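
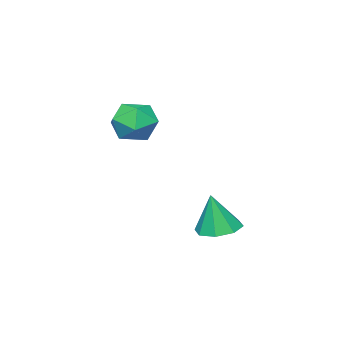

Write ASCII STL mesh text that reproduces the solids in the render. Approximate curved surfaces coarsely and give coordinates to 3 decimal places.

solid 
facet normal -0.170 0.095 -0.981
outer loop
vertex 2.259 1.443 -1.256
vertex 1.565 1.585 -1.122
vertex 2.163 1.982 -1.187
endloop
endfacet
facet normal 0.945 0.130 0.300
outer loop
vertex 2.259 1.443 -1.256
vertex 2.163 1.982 -1.187
vertex 1.795 1.455 0.202
endloop
endfacet
facet normal -0.170 0.095 -0.981
outer loop
vertex 2.163 1.982 -1.187
vertex 1.565 1.585 -1.122
vertex 1.717 2.287 -1.08
endloop
endfacet
facet normal 0.579 0.700 0.419
outer loop
vertex 2.163 1.982 -1.187
vertex 1.717 2.287 -1.08
vertex 1.795 1.455 0.202
endloop
endfacet
facet normal -0.171 0.096 -0.981
outer loop
vertex 1.717 2.287 -1.08
vertex 1.565 1.585 -1.122
vertex 1.182 2.181 -0.997
endloop
endfacet
facet normal -0.080 0.834 0.546
outer loop
vertex 1.717 2.287 -1.08
vertex 1.182 2.181 -0.997
vertex 1.795 1.455 0.202
endloop
endfacet
facet normal -0.170 0.096 -0.981
outer loop
vertex 1.182 2.181 -0.997
vertex 1.565 1.585 -1.122
vertex 0.872 1.726 -0.988
endloop
endfacet
facet normal -0.650 0.455 0.608
outer loop
vertex 1.182 2.181 -0.997
vertex 0.872 1.726 -0.988
vertex 1.795 1.455 0.202
endloop
endfacet
facet normal -0.170 0.095 -0.981
outer loop
vertex 0.872 1.726 -0.988
vertex 1.565 1.585 -1.122
vertex 0.968 1.188 -1.057
endloop
endfacet
facet normal -0.795 -0.215 0.568
outer loop
vertex 0.872 1.726 -0.988
vertex 0.968 1.188 -1.057
vertex 1.795 1.455 0.202
endloop
endfacet
facet normal -0.170 0.095 -0.981
outer loop
vertex 0.968 1.188 -1.057
vertex 1.565 1.585 -1.122
vertex 1.414 0.882 -1.164
endloop
endfacet
facet normal -0.430 -0.784 0.449
outer loop
vertex 0.968 1.188 -1.057
vertex 1.414 0.882 -1.164
vertex 1.795 1.455 0.202
endloop
endfacet
facet normal -0.171 0.095 -0.981
outer loop
vertex 1.414 0.882 -1.164
vertex 1.565 1.585 -1.122
vertex 1.948 0.988 -1.247
endloop
endfacet
facet normal 0.232 -0.918 0.320
outer loop
vertex 1.414 0.882 -1.164
vertex 1.948 0.988 -1.247
vertex 1.795 1.455 0.202
endloop
endfacet
facet normal -0.170 0.097 -0.981
outer loop
vertex 1.948 0.988 -1.247
vertex 1.565 1.585 -1.122
vertex 2.259 1.443 -1.256
endloop
endfacet
facet normal 0.800 -0.542 0.259
outer loop
vertex 1.948 0.988 -1.247
vertex 2.259 1.443 -1.256
vertex 1.795 1.455 0.202
endloop
endfacet
facet normal -0.967 -0.148 0.206
outer loop
vertex 0.752 -1.666 2.022
vertex 0.936 -2.423 2.341
vertex 0.938 -1.744 2.839
endloop
endfacet
facet normal -0.805 0.545 0.235
outer loop
vertex 0.752 -1.666 2.022
vertex 0.938 -1.744 2.839
vertex 1.246 -1.099 2.397
endloop
endfacet
facet normal -0.542 0.738 -0.401
outer loop
vertex 0.752 -1.666 2.022
vertex 1.246 -1.099 2.397
vertex 1.436 -1.378 1.627
endloop
endfacet
facet normal -0.544 0.163 -0.823
outer loop
vertex 0.752 -1.666 2.022
vertex 1.436 -1.378 1.627
vertex 1.244 -2.196 1.592
endloop
endfacet
facet normal -0.807 -0.385 -0.448
outer loop
vertex 0.752 -1.666 2.022
vertex 1.244 -2.196 1.592
vertex 0.936 -2.423 2.341
endloop
endfacet
facet normal -0.288 0.631 0.720
outer loop
vertex 1.246 -1.099 2.397
vertex 0.938 -1.744 2.839
vertex 1.736 -1.504 2.948
endloop
endfacet
facet normal -0.552 -0.492 0.673
outer loop
vertex 0.938 -1.744 2.839
vertex 0.936 -2.423 2.341
vertex 1.544 -2.322 2.913
endloop
endfacet
facet normal -0.291 -0.876 -0.385
outer loop
vertex 0.936 -2.423 2.341
vertex 1.244 -2.196 1.592
vertex 1.734 -2.601 2.143
endloop
endfacet
facet normal 0.132 0.011 -0.991
outer loop
vertex 1.244 -2.196 1.592
vertex 1.436 -1.378 1.627
vertex 2.042 -1.956 1.701
endloop
endfacet
facet normal 0.134 0.942 -0.308
outer loop
vertex 1.436 -1.378 1.627
vertex 1.246 -1.099 2.397
vertex 2.044 -1.277 2.199
endloop
endfacet
facet normal 0.544 -0.163 0.823
outer loop
vertex 2.228 -2.034 2.518
vertex 1.736 -1.504 2.948
vertex 1.544 -2.322 2.913
endloop
endfacet
facet normal 0.542 -0.738 0.401
outer loop
vertex 2.228 -2.034 2.518
vertex 1.544 -2.322 2.913
vertex 1.734 -2.601 2.143
endloop
endfacet
facet normal 0.805 -0.545 -0.235
outer loop
vertex 2.228 -2.034 2.518
vertex 1.734 -2.601 2.143
vertex 2.042 -1.956 1.701
endloop
endfacet
facet normal 0.967 0.148 -0.206
outer loop
vertex 2.228 -2.034 2.518
vertex 2.042 -1.956 1.701
vertex 2.044 -1.277 2.199
endloop
endfacet
facet normal 0.807 0.385 0.448
outer loop
vertex 2.228 -2.034 2.518
vertex 2.044 -1.277 2.199
vertex 1.736 -1.504 2.948
endloop
endfacet
facet normal -0.132 -0.011 0.991
outer loop
vertex 1.544 -2.322 2.913
vertex 1.736 -1.504 2.948
vertex 0.938 -1.744 2.839
endloop
endfacet
facet normal -0.134 -0.942 0.308
outer loop
vertex 1.734 -2.601 2.143
vertex 1.544 -2.322 2.913
vertex 0.936 -2.423 2.341
endloop
endfacet
facet normal 0.288 -0.631 -0.720
outer loop
vertex 2.042 -1.956 1.701
vertex 1.734 -2.601 2.143
vertex 1.244 -2.196 1.592
endloop
endfacet
facet normal 0.552 0.492 -0.673
outer loop
vertex 2.044 -1.277 2.199
vertex 2.042 -1.956 1.701
vertex 1.436 -1.378 1.627
endloop
endfacet
facet normal 0.291 0.876 0.385
outer loop
vertex 1.736 -1.504 2.948
vertex 2.044 -1.277 2.199
vertex 1.246 -1.099 2.397
endloop
endfacet

endsolid


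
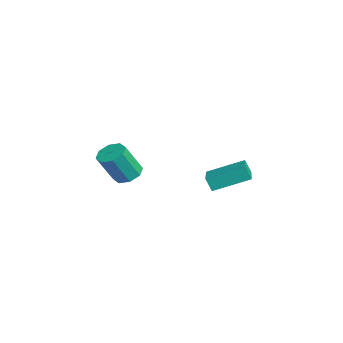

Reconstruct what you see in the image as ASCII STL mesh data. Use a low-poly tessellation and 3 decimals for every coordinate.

solid 
facet normal -0.150 0.470 -0.870
outer loop
vertex 1.094 -2.099 -1.934
vertex 0.638 -1.556 -1.562
vertex 1.417 -1.62 -1.731
endloop
endfacet
facet normal 0.836 -0.409 -0.365
outer loop
vertex 1.094 -2.099 -1.934
vertex 1.417 -1.62 -1.731
vertex 1.378 -2.986 -0.289
endloop
endfacet
facet normal 0.836 -0.410 -0.365
outer loop
vertex 1.378 -2.986 -0.289
vertex 1.417 -1.62 -1.731
vertex 1.701 -2.507 -0.087
endloop
endfacet
facet normal 0.151 -0.469 0.870
outer loop
vertex 1.378 -2.986 -0.289
vertex 1.701 -2.507 -0.087
vertex 0.922 -2.444 0.082
endloop
endfacet
facet normal -0.150 0.469 -0.870
outer loop
vertex 1.417 -1.62 -1.731
vertex 0.638 -1.556 -1.562
vertex 1.284 -1.104 -1.43
endloop
endfacet
facet normal 0.964 0.263 -0.025
outer loop
vertex 1.417 -1.62 -1.731
vertex 1.284 -1.104 -1.43
vertex 1.701 -2.507 -0.087
endloop
endfacet
facet normal 0.965 0.262 -0.026
outer loop
vertex 1.701 -2.507 -0.087
vertex 1.284 -1.104 -1.43
vertex 1.569 -1.991 0.215
endloop
endfacet
facet normal 0.151 -0.470 0.870
outer loop
vertex 1.701 -2.507 -0.087
vertex 1.569 -1.991 0.215
vertex 0.922 -2.444 0.082
endloop
endfacet
facet normal -0.151 0.470 -0.870
outer loop
vertex 1.284 -1.104 -1.43
vertex 0.638 -1.556 -1.562
vertex 0.773 -0.853 -1.206
endloop
endfacet
facet normal 0.529 0.782 0.330
outer loop
vertex 1.284 -1.104 -1.43
vertex 0.773 -0.853 -1.206
vertex 1.569 -1.991 0.215
endloop
endfacet
facet normal 0.528 0.782 0.331
outer loop
vertex 1.569 -1.991 0.215
vertex 0.773 -0.853 -1.206
vertex 1.057 -1.74 0.439
endloop
endfacet
facet normal 0.150 -0.470 0.870
outer loop
vertex 1.569 -1.991 0.215
vertex 1.057 -1.74 0.439
vertex 0.922 -2.444 0.082
endloop
endfacet
facet normal -0.150 0.469 -0.870
outer loop
vertex 0.773 -0.853 -1.206
vertex 0.638 -1.556 -1.562
vertex 0.182 -1.014 -1.191
endloop
endfacet
facet normal -0.217 0.843 0.492
outer loop
vertex 0.773 -0.853 -1.206
vertex 0.182 -1.014 -1.191
vertex 1.057 -1.74 0.439
endloop
endfacet
facet normal -0.217 0.843 0.492
outer loop
vertex 1.057 -1.74 0.439
vertex 0.182 -1.014 -1.191
vertex 0.466 -1.901 0.454
endloop
endfacet
facet normal 0.150 -0.470 0.870
outer loop
vertex 1.057 -1.74 0.439
vertex 0.466 -1.901 0.454
vertex 0.922 -2.444 0.082
endloop
endfacet
facet normal -0.151 0.469 -0.870
outer loop
vertex 0.182 -1.014 -1.191
vertex 0.638 -1.556 -1.562
vertex -0.141 -1.493 -1.393
endloop
endfacet
facet normal -0.836 0.410 0.365
outer loop
vertex 0.182 -1.014 -1.191
vertex -0.141 -1.493 -1.393
vertex 0.466 -1.901 0.454
endloop
endfacet
facet normal -0.836 0.409 0.365
outer loop
vertex 0.466 -1.901 0.454
vertex -0.141 -1.493 -1.393
vertex 0.143 -2.38 0.251
endloop
endfacet
facet normal 0.150 -0.470 0.870
outer loop
vertex 0.466 -1.901 0.454
vertex 0.143 -2.38 0.251
vertex 0.922 -2.444 0.082
endloop
endfacet
facet normal -0.151 0.470 -0.870
outer loop
vertex -0.141 -1.493 -1.393
vertex 0.638 -1.556 -1.562
vertex -0.009 -2.009 -1.695
endloop
endfacet
facet normal -0.965 -0.262 0.025
outer loop
vertex -0.141 -1.493 -1.393
vertex -0.009 -2.009 -1.695
vertex 0.143 -2.38 0.251
endloop
endfacet
facet normal -0.964 -0.263 0.025
outer loop
vertex 0.143 -2.38 0.251
vertex -0.009 -2.009 -1.695
vertex 0.276 -2.896 -0.05
endloop
endfacet
facet normal 0.150 -0.469 0.870
outer loop
vertex 0.143 -2.38 0.251
vertex 0.276 -2.896 -0.05
vertex 0.922 -2.444 0.082
endloop
endfacet
facet normal -0.150 0.470 -0.870
outer loop
vertex -0.009 -2.009 -1.695
vertex 0.638 -1.556 -1.562
vertex 0.503 -2.26 -1.919
endloop
endfacet
facet normal -0.528 -0.782 -0.330
outer loop
vertex -0.009 -2.009 -1.695
vertex 0.503 -2.26 -1.919
vertex 0.276 -2.896 -0.05
endloop
endfacet
facet normal -0.529 -0.782 -0.330
outer loop
vertex 0.276 -2.896 -0.05
vertex 0.503 -2.26 -1.919
vertex 0.787 -3.147 -0.274
endloop
endfacet
facet normal 0.151 -0.470 0.870
outer loop
vertex 0.276 -2.896 -0.05
vertex 0.787 -3.147 -0.274
vertex 0.922 -2.444 0.082
endloop
endfacet
facet normal -0.150 0.470 -0.870
outer loop
vertex 0.503 -2.26 -1.919
vertex 0.638 -1.556 -1.562
vertex 1.094 -2.099 -1.934
endloop
endfacet
facet normal 0.217 -0.843 -0.492
outer loop
vertex 0.503 -2.26 -1.919
vertex 1.094 -2.099 -1.934
vertex 0.787 -3.147 -0.274
endloop
endfacet
facet normal 0.217 -0.843 -0.492
outer loop
vertex 0.787 -3.147 -0.274
vertex 1.094 -2.099 -1.934
vertex 1.378 -2.986 -0.289
endloop
endfacet
facet normal 0.150 -0.469 0.870
outer loop
vertex 0.787 -3.147 -0.274
vertex 1.378 -2.986 -0.289
vertex 0.922 -2.444 0.082
endloop
endfacet
facet normal -0.943 0.253 -0.217
outer loop
vertex -1.499 2.86 -2.954
vertex -1.166 4.771 -2.175
vertex -1.25 3.13 -3.721
endloop
endfacet
facet normal -0.159 -0.914 -0.373
outer loop
vertex 0.466 2.669 -3.325
vertex -1.499 2.86 -2.954
vertex -1.25 3.13 -3.721
endloop
endfacet
facet normal -0.943 0.253 -0.218
outer loop
vertex -1.25 3.13 -3.721
vertex -1.166 4.771 -2.175
vertex -0.917 5.04 -2.941
endloop
endfacet
facet normal 0.293 0.317 -0.902
outer loop
vertex -0.917 5.04 -2.941
vertex 0.466 2.669 -3.325
vertex -1.25 3.13 -3.721
endloop
endfacet
facet normal -0.293 -0.317 0.902
outer loop
vertex -1.499 2.86 -2.954
vertex 0.55 4.31 -1.779
vertex -1.166 4.771 -2.175
endloop
endfacet
facet normal -0.159 -0.914 -0.373
outer loop
vertex 0.217 2.4 -2.559
vertex -1.499 2.86 -2.954
vertex 0.466 2.669 -3.325
endloop
endfacet
facet normal -0.293 -0.317 0.902
outer loop
vertex 0.217 2.4 -2.559
vertex 0.55 4.31 -1.779
vertex -1.499 2.86 -2.954
endloop
endfacet
facet normal 0.160 0.914 0.373
outer loop
vertex -1.166 4.771 -2.175
vertex 0.55 4.31 -1.779
vertex -0.917 5.04 -2.941
endloop
endfacet
facet normal 0.293 0.317 -0.902
outer loop
vertex 0.799 4.58 -2.546
vertex 0.466 2.669 -3.325
vertex -0.917 5.04 -2.941
endloop
endfacet
facet normal 0.159 0.914 0.373
outer loop
vertex -0.917 5.04 -2.941
vertex 0.55 4.31 -1.779
vertex 0.799 4.58 -2.546
endloop
endfacet
facet normal 0.943 -0.253 0.218
outer loop
vertex 0.799 4.58 -2.546
vertex 0.217 2.4 -2.559
vertex 0.466 2.669 -3.325
endloop
endfacet
facet normal 0.943 -0.253 0.217
outer loop
vertex 0.55 4.31 -1.779
vertex 0.217 2.4 -2.559
vertex 0.799 4.58 -2.546
endloop
endfacet

endsolid


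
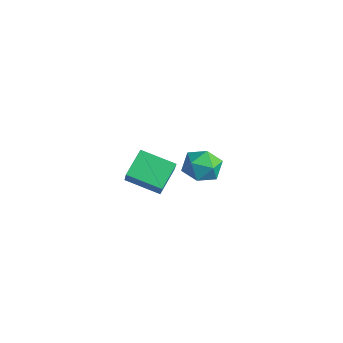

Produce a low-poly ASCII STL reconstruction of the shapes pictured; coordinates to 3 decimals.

solid 
facet normal -0.677 0.630 -0.380
outer loop
vertex 3.366 2.017 1.806
vertex 2.893 1.589 1.939
vertex 3.061 2.037 2.382
endloop
endfacet
facet normal -0.125 0.987 -0.100
outer loop
vertex 3.366 2.017 1.806
vertex 3.061 2.037 2.382
vertex 3.708 2.116 2.353
endloop
endfacet
facet normal 0.468 0.771 -0.432
outer loop
vertex 3.366 2.017 1.806
vertex 3.708 2.116 2.353
vertex 3.939 1.717 1.892
endloop
endfacet
facet normal 0.284 0.280 -0.917
outer loop
vertex 3.366 2.017 1.806
vertex 3.939 1.717 1.892
vertex 3.435 1.391 1.636
endloop
endfacet
facet normal -0.424 0.194 -0.885
outer loop
vertex 3.366 2.017 1.806
vertex 3.435 1.391 1.636
vertex 2.893 1.589 1.939
endloop
endfacet
facet normal -0.072 0.806 0.588
outer loop
vertex 3.708 2.116 2.353
vertex 3.061 2.037 2.382
vertex 3.445 1.749 2.824
endloop
endfacet
facet normal -0.964 0.229 0.134
outer loop
vertex 3.061 2.037 2.382
vertex 2.893 1.589 1.939
vertex 2.941 1.423 2.568
endloop
endfacet
facet normal -0.555 -0.477 -0.682
outer loop
vertex 2.893 1.589 1.939
vertex 3.435 1.391 1.636
vertex 3.172 1.024 2.107
endloop
endfacet
facet normal 0.591 -0.337 -0.733
outer loop
vertex 3.435 1.391 1.636
vertex 3.939 1.717 1.892
vertex 3.819 1.103 2.078
endloop
endfacet
facet normal 0.889 0.455 0.052
outer loop
vertex 3.939 1.717 1.892
vertex 3.708 2.116 2.353
vertex 3.987 1.551 2.521
endloop
endfacet
facet normal -0.284 -0.280 0.917
outer loop
vertex 3.514 1.123 2.654
vertex 3.445 1.749 2.824
vertex 2.941 1.423 2.568
endloop
endfacet
facet normal -0.468 -0.771 0.432
outer loop
vertex 3.514 1.123 2.654
vertex 2.941 1.423 2.568
vertex 3.172 1.024 2.107
endloop
endfacet
facet normal 0.125 -0.987 0.100
outer loop
vertex 3.514 1.123 2.654
vertex 3.172 1.024 2.107
vertex 3.819 1.103 2.078
endloop
endfacet
facet normal 0.677 -0.630 0.380
outer loop
vertex 3.514 1.123 2.654
vertex 3.819 1.103 2.078
vertex 3.987 1.551 2.521
endloop
endfacet
facet normal 0.424 -0.194 0.885
outer loop
vertex 3.514 1.123 2.654
vertex 3.987 1.551 2.521
vertex 3.445 1.749 2.824
endloop
endfacet
facet normal -0.591 0.337 0.733
outer loop
vertex 2.941 1.423 2.568
vertex 3.445 1.749 2.824
vertex 3.061 2.037 2.382
endloop
endfacet
facet normal -0.889 -0.455 -0.052
outer loop
vertex 3.172 1.024 2.107
vertex 2.941 1.423 2.568
vertex 2.893 1.589 1.939
endloop
endfacet
facet normal 0.072 -0.806 -0.588
outer loop
vertex 3.819 1.103 2.078
vertex 3.172 1.024 2.107
vertex 3.435 1.391 1.636
endloop
endfacet
facet normal 0.964 -0.229 -0.134
outer loop
vertex 3.987 1.551 2.521
vertex 3.819 1.103 2.078
vertex 3.939 1.717 1.892
endloop
endfacet
facet normal 0.555 0.477 0.682
outer loop
vertex 3.445 1.749 2.824
vertex 3.987 1.551 2.521
vertex 3.708 2.116 2.353
endloop
endfacet
facet normal -0.506 0.296 -0.810
outer loop
vertex -1.082 2.572 -1.025
vertex -0.104 3.238 -1.393
vertex -0.718 1.743 -1.556
endloop
endfacet
facet normal -0.789 -0.537 0.298
outer loop
vertex -0.236 1.462 -0.787
vertex -1.082 2.572 -1.025
vertex -0.718 1.743 -1.556
endloop
endfacet
facet normal -0.506 0.296 -0.810
outer loop
vertex -0.718 1.743 -1.556
vertex -0.104 3.238 -1.393
vertex 0.261 2.409 -1.924
endloop
endfacet
facet normal 0.347 -0.790 -0.506
outer loop
vertex 0.261 2.409 -1.924
vertex -0.236 1.462 -0.787
vertex -0.718 1.743 -1.556
endloop
endfacet
facet normal -0.347 0.789 0.506
outer loop
vertex -1.082 2.572 -1.025
vertex 0.378 2.957 -0.624
vertex -0.104 3.238 -1.393
endloop
endfacet
facet normal -0.789 -0.538 0.297
outer loop
vertex -0.601 2.291 -0.256
vertex -1.082 2.572 -1.025
vertex -0.236 1.462 -0.787
endloop
endfacet
facet normal -0.347 0.790 0.506
outer loop
vertex -0.601 2.291 -0.256
vertex 0.378 2.957 -0.624
vertex -1.082 2.572 -1.025
endloop
endfacet
facet normal 0.789 0.538 -0.298
outer loop
vertex -0.104 3.238 -1.393
vertex 0.378 2.957 -0.624
vertex 0.261 2.409 -1.924
endloop
endfacet
facet normal 0.347 -0.790 -0.506
outer loop
vertex 0.742 2.128 -1.155
vertex -0.236 1.462 -0.787
vertex 0.261 2.409 -1.924
endloop
endfacet
facet normal 0.789 0.537 -0.297
outer loop
vertex 0.261 2.409 -1.924
vertex 0.378 2.957 -0.624
vertex 0.742 2.128 -1.155
endloop
endfacet
facet normal 0.506 -0.296 0.810
outer loop
vertex 0.742 2.128 -1.155
vertex -0.601 2.291 -0.256
vertex -0.236 1.462 -0.787
endloop
endfacet
facet normal 0.506 -0.297 0.810
outer loop
vertex 0.378 2.957 -0.624
vertex -0.601 2.291 -0.256
vertex 0.742 2.128 -1.155
endloop
endfacet

endsolid


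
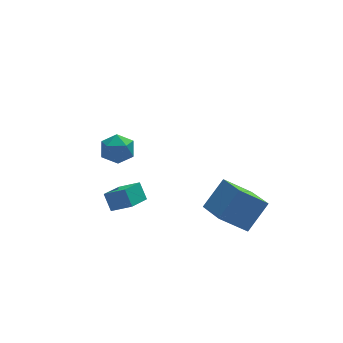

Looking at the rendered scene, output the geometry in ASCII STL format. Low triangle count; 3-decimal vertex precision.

solid 
facet normal -0.613 -0.303 -0.730
outer loop
vertex 1.32 -3.757 -2.184
vertex 1.032 -1.715 -2.791
vertex 2.839 -3.904 -3.398
endloop
endfacet
facet normal 0.134 -0.950 0.283
outer loop
vertex 4.088 -3.285 -1.909
vertex 1.32 -3.757 -2.184
vertex 2.839 -3.904 -3.398
endloop
endfacet
facet normal -0.613 -0.304 -0.730
outer loop
vertex 2.839 -3.904 -3.398
vertex 1.032 -1.715 -2.791
vertex 2.55 -1.862 -4.005
endloop
endfacet
facet normal 0.779 -0.075 -0.622
outer loop
vertex 2.55 -1.862 -4.005
vertex 4.088 -3.285 -1.909
vertex 2.839 -3.904 -3.398
endloop
endfacet
facet normal -0.779 0.075 0.622
outer loop
vertex 1.32 -3.757 -2.184
vertex 2.281 -1.096 -1.302
vertex 1.032 -1.715 -2.791
endloop
endfacet
facet normal 0.134 -0.950 0.282
outer loop
vertex 2.57 -3.138 -0.695
vertex 1.32 -3.757 -2.184
vertex 4.088 -3.285 -1.909
endloop
endfacet
facet normal -0.779 0.075 0.623
outer loop
vertex 2.57 -3.138 -0.695
vertex 2.281 -1.096 -1.302
vertex 1.32 -3.757 -2.184
endloop
endfacet
facet normal -0.134 0.950 -0.283
outer loop
vertex 1.032 -1.715 -2.791
vertex 2.281 -1.096 -1.302
vertex 2.55 -1.862 -4.005
endloop
endfacet
facet normal 0.779 -0.075 -0.623
outer loop
vertex 3.8 -1.243 -2.516
vertex 4.088 -3.285 -1.909
vertex 2.55 -1.862 -4.005
endloop
endfacet
facet normal -0.134 0.950 -0.283
outer loop
vertex 2.55 -1.862 -4.005
vertex 2.281 -1.096 -1.302
vertex 3.8 -1.243 -2.516
endloop
endfacet
facet normal 0.613 0.303 0.730
outer loop
vertex 3.8 -1.243 -2.516
vertex 2.57 -3.138 -0.695
vertex 4.088 -3.285 -1.909
endloop
endfacet
facet normal 0.613 0.304 0.730
outer loop
vertex 2.281 -1.096 -1.302
vertex 2.57 -3.138 -0.695
vertex 3.8 -1.243 -2.516
endloop
endfacet
facet normal -0.725 0.477 -0.496
outer loop
vertex -3.678 0.842 -2.849
vertex -2.634 1.949 -3.311
vertex -3.44 0.225 -3.79
endloop
endfacet
facet normal -0.657 -0.696 0.290
outer loop
vertex -2.446 -0.429 -3.109
vertex -3.678 0.842 -2.849
vertex -3.44 0.225 -3.79
endloop
endfacet
facet normal -0.724 0.477 -0.498
outer loop
vertex -3.44 0.225 -3.79
vertex -2.634 1.949 -3.311
vertex -2.395 1.331 -4.251
endloop
endfacet
facet normal 0.207 -0.537 -0.818
outer loop
vertex -2.395 1.331 -4.251
vertex -2.446 -0.429 -3.109
vertex -3.44 0.225 -3.79
endloop
endfacet
facet normal -0.207 0.537 0.818
outer loop
vertex -3.678 0.842 -2.849
vertex -1.64 1.295 -2.63
vertex -2.634 1.949 -3.311
endloop
endfacet
facet normal -0.657 -0.696 0.291
outer loop
vertex -2.685 0.189 -2.169
vertex -3.678 0.842 -2.849
vertex -2.446 -0.429 -3.109
endloop
endfacet
facet normal -0.207 0.537 0.818
outer loop
vertex -2.685 0.189 -2.169
vertex -1.64 1.295 -2.63
vertex -3.678 0.842 -2.849
endloop
endfacet
facet normal 0.657 0.696 -0.290
outer loop
vertex -2.634 1.949 -3.311
vertex -1.64 1.295 -2.63
vertex -2.395 1.331 -4.251
endloop
endfacet
facet normal 0.207 -0.537 -0.818
outer loop
vertex -1.402 0.678 -3.571
vertex -2.446 -0.429 -3.109
vertex -2.395 1.331 -4.251
endloop
endfacet
facet normal 0.657 0.696 -0.290
outer loop
vertex -2.395 1.331 -4.251
vertex -1.64 1.295 -2.63
vertex -1.402 0.678 -3.571
endloop
endfacet
facet normal 0.725 -0.476 0.497
outer loop
vertex -1.402 0.678 -3.571
vertex -2.685 0.189 -2.169
vertex -2.446 -0.429 -3.109
endloop
endfacet
facet normal 0.725 -0.478 0.497
outer loop
vertex -1.64 1.295 -2.63
vertex -2.685 0.189 -2.169
vertex -1.402 0.678 -3.571
endloop
endfacet
facet normal -0.833 0.460 -0.306
outer loop
vertex -4.0 -2.266 2.879
vertex -4.529 -3.04 3.156
vertex -4.359 -2.313 3.787
endloop
endfacet
facet normal -0.346 0.934 -0.088
outer loop
vertex -4.0 -2.266 2.879
vertex -4.359 -2.313 3.787
vertex -3.448 -1.99 3.637
endloop
endfacet
facet normal 0.242 0.842 -0.483
outer loop
vertex -4.0 -2.266 2.879
vertex -3.448 -1.99 3.637
vertex -3.055 -2.518 2.914
endloop
endfacet
facet normal 0.118 0.311 -0.943
outer loop
vertex -4.0 -2.266 2.879
vertex -3.055 -2.518 2.914
vertex -3.724 -3.167 2.616
endloop
endfacet
facet normal -0.547 0.076 -0.834
outer loop
vertex -4.0 -2.266 2.879
vertex -3.724 -3.167 2.616
vertex -4.529 -3.04 3.156
endloop
endfacet
facet normal -0.182 0.787 0.589
outer loop
vertex -3.448 -1.99 3.637
vertex -4.359 -2.313 3.787
vertex -3.636 -2.593 4.384
endloop
endfacet
facet normal -0.971 0.020 0.238
outer loop
vertex -4.359 -2.313 3.787
vertex -4.529 -3.04 3.156
vertex -4.305 -3.242 4.086
endloop
endfacet
facet normal -0.508 -0.603 -0.615
outer loop
vertex -4.529 -3.04 3.156
vertex -3.724 -3.167 2.616
vertex -3.912 -3.77 3.363
endloop
endfacet
facet normal 0.568 -0.222 -0.792
outer loop
vertex -3.724 -3.167 2.616
vertex -3.055 -2.518 2.914
vertex -3.001 -3.447 3.213
endloop
endfacet
facet normal 0.769 0.637 -0.047
outer loop
vertex -3.055 -2.518 2.914
vertex -3.448 -1.99 3.637
vertex -2.831 -2.72 3.844
endloop
endfacet
facet normal -0.118 -0.311 0.943
outer loop
vertex -3.36 -3.494 4.121
vertex -3.636 -2.593 4.384
vertex -4.305 -3.242 4.086
endloop
endfacet
facet normal -0.242 -0.842 0.483
outer loop
vertex -3.36 -3.494 4.121
vertex -4.305 -3.242 4.086
vertex -3.912 -3.77 3.363
endloop
endfacet
facet normal 0.346 -0.934 0.088
outer loop
vertex -3.36 -3.494 4.121
vertex -3.912 -3.77 3.363
vertex -3.001 -3.447 3.213
endloop
endfacet
facet normal 0.833 -0.460 0.306
outer loop
vertex -3.36 -3.494 4.121
vertex -3.001 -3.447 3.213
vertex -2.831 -2.72 3.844
endloop
endfacet
facet normal 0.547 -0.076 0.834
outer loop
vertex -3.36 -3.494 4.121
vertex -2.831 -2.72 3.844
vertex -3.636 -2.593 4.384
endloop
endfacet
facet normal -0.568 0.222 0.792
outer loop
vertex -4.305 -3.242 4.086
vertex -3.636 -2.593 4.384
vertex -4.359 -2.313 3.787
endloop
endfacet
facet normal -0.769 -0.637 0.047
outer loop
vertex -3.912 -3.77 3.363
vertex -4.305 -3.242 4.086
vertex -4.529 -3.04 3.156
endloop
endfacet
facet normal 0.182 -0.787 -0.589
outer loop
vertex -3.001 -3.447 3.213
vertex -3.912 -3.77 3.363
vertex -3.724 -3.167 2.616
endloop
endfacet
facet normal 0.971 -0.020 -0.238
outer loop
vertex -2.831 -2.72 3.844
vertex -3.001 -3.447 3.213
vertex -3.055 -2.518 2.914
endloop
endfacet
facet normal 0.508 0.603 0.615
outer loop
vertex -3.636 -2.593 4.384
vertex -2.831 -2.72 3.844
vertex -3.448 -1.99 3.637
endloop
endfacet

endsolid


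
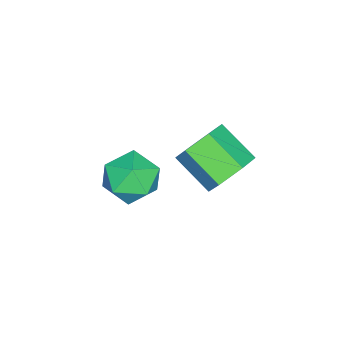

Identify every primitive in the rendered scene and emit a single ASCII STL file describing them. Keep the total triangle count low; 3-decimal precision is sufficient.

solid 
facet normal 0.259 0.810 -0.527
outer loop
vertex 3.744 3.232 -0.961
vertex 3.547 2.9 -1.568
vertex 3.068 3.292 -1.201
endloop
endfacet
facet normal -0.226 0.581 0.782
outer loop
vertex 3.744 3.232 -0.961
vertex 3.068 3.292 -1.201
vertex 3.429 2.252 -0.324
endloop
endfacet
facet normal -0.226 0.581 0.782
outer loop
vertex 3.429 2.252 -0.324
vertex 3.068 3.292 -1.201
vertex 2.754 2.313 -0.564
endloop
endfacet
facet normal -0.260 -0.810 0.526
outer loop
vertex 3.429 2.252 -0.324
vertex 2.754 2.313 -0.564
vertex 3.233 1.92 -0.932
endloop
endfacet
facet normal 0.259 0.810 -0.526
outer loop
vertex 3.068 3.292 -1.201
vertex 3.547 2.9 -1.568
vertex 2.871 2.96 -1.809
endloop
endfacet
facet normal -0.926 0.363 0.102
outer loop
vertex 3.068 3.292 -1.201
vertex 2.871 2.96 -1.809
vertex 2.754 2.313 -0.564
endloop
endfacet
facet normal -0.926 0.363 0.102
outer loop
vertex 2.754 2.313 -0.564
vertex 2.871 2.96 -1.809
vertex 2.557 1.981 -1.172
endloop
endfacet
facet normal -0.260 -0.810 0.526
outer loop
vertex 2.754 2.313 -0.564
vertex 2.557 1.981 -1.172
vertex 3.233 1.92 -0.932
endloop
endfacet
facet normal 0.259 0.810 -0.526
outer loop
vertex 2.871 2.96 -1.809
vertex 3.547 2.9 -1.568
vertex 3.351 2.568 -2.176
endloop
endfacet
facet normal -0.699 -0.219 -0.681
outer loop
vertex 2.871 2.96 -1.809
vertex 3.351 2.568 -2.176
vertex 2.557 1.981 -1.172
endloop
endfacet
facet normal -0.700 -0.217 -0.680
outer loop
vertex 2.557 1.981 -1.172
vertex 3.351 2.568 -2.176
vertex 3.036 1.588 -1.539
endloop
endfacet
facet normal -0.260 -0.809 0.527
outer loop
vertex 2.557 1.981 -1.172
vertex 3.036 1.588 -1.539
vertex 3.233 1.92 -0.932
endloop
endfacet
facet normal 0.260 0.810 -0.526
outer loop
vertex 3.351 2.568 -2.176
vertex 3.547 2.9 -1.568
vertex 4.026 2.507 -1.936
endloop
endfacet
facet normal 0.226 -0.581 -0.782
outer loop
vertex 3.351 2.568 -2.176
vertex 4.026 2.507 -1.936
vertex 3.036 1.588 -1.539
endloop
endfacet
facet normal 0.226 -0.581 -0.782
outer loop
vertex 3.036 1.588 -1.539
vertex 4.026 2.507 -1.936
vertex 3.712 1.528 -1.299
endloop
endfacet
facet normal -0.259 -0.810 0.527
outer loop
vertex 3.036 1.588 -1.539
vertex 3.712 1.528 -1.299
vertex 3.233 1.92 -0.932
endloop
endfacet
facet normal 0.260 0.810 -0.526
outer loop
vertex 4.026 2.507 -1.936
vertex 3.547 2.9 -1.568
vertex 4.223 2.839 -1.328
endloop
endfacet
facet normal 0.926 -0.363 -0.102
outer loop
vertex 4.026 2.507 -1.936
vertex 4.223 2.839 -1.328
vertex 3.712 1.528 -1.299
endloop
endfacet
facet normal 0.926 -0.363 -0.102
outer loop
vertex 3.712 1.528 -1.299
vertex 4.223 2.839 -1.328
vertex 3.909 1.86 -0.691
endloop
endfacet
facet normal -0.259 -0.810 0.526
outer loop
vertex 3.712 1.528 -1.299
vertex 3.909 1.86 -0.691
vertex 3.233 1.92 -0.932
endloop
endfacet
facet normal 0.260 0.809 -0.527
outer loop
vertex 4.223 2.839 -1.328
vertex 3.547 2.9 -1.568
vertex 3.744 3.232 -0.961
endloop
endfacet
facet normal 0.700 0.218 0.680
outer loop
vertex 4.223 2.839 -1.328
vertex 3.744 3.232 -0.961
vertex 3.909 1.86 -0.691
endloop
endfacet
facet normal 0.699 0.218 0.681
outer loop
vertex 3.909 1.86 -0.691
vertex 3.744 3.232 -0.961
vertex 3.429 2.252 -0.324
endloop
endfacet
facet normal -0.259 -0.810 0.526
outer loop
vertex 3.909 1.86 -0.691
vertex 3.429 2.252 -0.324
vertex 3.233 1.92 -0.932
endloop
endfacet
facet normal -0.673 0.732 -0.108
outer loop
vertex 2.626 0.571 -4.124
vertex 2.047 0.095 -3.743
vertex 2.534 0.61 -3.289
endloop
endfacet
facet normal -0.013 0.999 -0.048
outer loop
vertex 2.626 0.571 -4.124
vertex 2.534 0.61 -3.289
vertex 3.304 0.604 -3.627
endloop
endfacet
facet normal 0.384 0.724 -0.572
outer loop
vertex 2.626 0.571 -4.124
vertex 3.304 0.604 -3.627
vertex 3.293 0.086 -4.29
endloop
endfacet
facet normal -0.029 0.288 -0.957
outer loop
vertex 2.626 0.571 -4.124
vertex 3.293 0.086 -4.29
vertex 2.516 -0.229 -4.361
endloop
endfacet
facet normal -0.682 0.292 -0.671
outer loop
vertex 2.626 0.571 -4.124
vertex 2.516 -0.229 -4.361
vertex 2.047 0.095 -3.743
endloop
endfacet
facet normal 0.258 0.777 0.574
outer loop
vertex 3.304 0.604 -3.627
vertex 2.534 0.61 -3.289
vertex 3.144 0.149 -2.939
endloop
endfacet
facet normal -0.809 0.345 0.476
outer loop
vertex 2.534 0.61 -3.289
vertex 2.047 0.095 -3.743
vertex 2.367 -0.166 -3.01
endloop
endfacet
facet normal -0.824 -0.366 -0.433
outer loop
vertex 2.047 0.095 -3.743
vertex 2.516 -0.229 -4.361
vertex 2.356 -0.684 -3.673
endloop
endfacet
facet normal 0.233 -0.373 -0.898
outer loop
vertex 2.516 -0.229 -4.361
vertex 3.293 0.086 -4.29
vertex 3.126 -0.69 -4.011
endloop
endfacet
facet normal 0.902 0.333 -0.275
outer loop
vertex 3.293 0.086 -4.29
vertex 3.304 0.604 -3.627
vertex 3.613 -0.175 -3.557
endloop
endfacet
facet normal 0.029 -0.288 0.957
outer loop
vertex 3.034 -0.651 -3.176
vertex 3.144 0.149 -2.939
vertex 2.367 -0.166 -3.01
endloop
endfacet
facet normal -0.384 -0.724 0.572
outer loop
vertex 3.034 -0.651 -3.176
vertex 2.367 -0.166 -3.01
vertex 2.356 -0.684 -3.673
endloop
endfacet
facet normal 0.013 -0.999 0.048
outer loop
vertex 3.034 -0.651 -3.176
vertex 2.356 -0.684 -3.673
vertex 3.126 -0.69 -4.011
endloop
endfacet
facet normal 0.673 -0.732 0.108
outer loop
vertex 3.034 -0.651 -3.176
vertex 3.126 -0.69 -4.011
vertex 3.613 -0.175 -3.557
endloop
endfacet
facet normal 0.682 -0.292 0.671
outer loop
vertex 3.034 -0.651 -3.176
vertex 3.613 -0.175 -3.557
vertex 3.144 0.149 -2.939
endloop
endfacet
facet normal -0.233 0.373 0.898
outer loop
vertex 2.367 -0.166 -3.01
vertex 3.144 0.149 -2.939
vertex 2.534 0.61 -3.289
endloop
endfacet
facet normal -0.902 -0.333 0.275
outer loop
vertex 2.356 -0.684 -3.673
vertex 2.367 -0.166 -3.01
vertex 2.047 0.095 -3.743
endloop
endfacet
facet normal -0.258 -0.777 -0.574
outer loop
vertex 3.126 -0.69 -4.011
vertex 2.356 -0.684 -3.673
vertex 2.516 -0.229 -4.361
endloop
endfacet
facet normal 0.809 -0.345 -0.476
outer loop
vertex 3.613 -0.175 -3.557
vertex 3.126 -0.69 -4.011
vertex 3.293 0.086 -4.29
endloop
endfacet
facet normal 0.824 0.366 0.433
outer loop
vertex 3.144 0.149 -2.939
vertex 3.613 -0.175 -3.557
vertex 3.304 0.604 -3.627
endloop
endfacet

endsolid


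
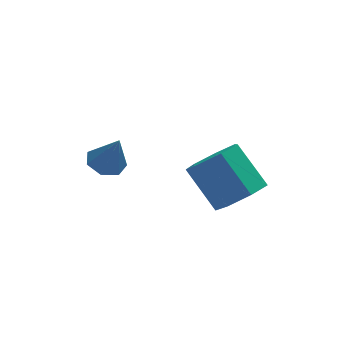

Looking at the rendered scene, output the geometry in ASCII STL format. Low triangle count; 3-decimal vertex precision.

solid 
facet normal 0.397 -0.605 -0.690
outer loop
vertex 4.734 -3.258 1.878
vertex 3.894 -3.739 1.816
vertex 4.188 -2.967 1.308
endloop
endfacet
facet normal 0.649 0.717 -0.255
outer loop
vertex 4.734 -3.258 1.878
vertex 4.188 -2.967 1.308
vertex 4.026 -2.18 3.106
endloop
endfacet
facet normal 0.649 0.717 -0.255
outer loop
vertex 4.026 -2.18 3.106
vertex 4.188 -2.967 1.308
vertex 3.48 -1.889 2.535
endloop
endfacet
facet normal -0.398 0.606 0.689
outer loop
vertex 4.026 -2.18 3.106
vertex 3.48 -1.889 2.535
vertex 3.186 -2.661 3.044
endloop
endfacet
facet normal 0.397 -0.605 -0.690
outer loop
vertex 4.188 -2.967 1.308
vertex 3.894 -3.739 1.816
vertex 3.42 -3.257 1.12
endloop
endfacet
facet normal -0.102 0.717 -0.689
outer loop
vertex 4.188 -2.967 1.308
vertex 3.42 -3.257 1.12
vertex 3.48 -1.889 2.535
endloop
endfacet
facet normal -0.103 0.717 -0.689
outer loop
vertex 3.48 -1.889 2.535
vertex 3.42 -3.257 1.12
vertex 2.713 -2.179 2.348
endloop
endfacet
facet normal -0.397 0.606 0.689
outer loop
vertex 3.48 -1.889 2.535
vertex 2.713 -2.179 2.348
vertex 3.186 -2.661 3.044
endloop
endfacet
facet normal 0.397 -0.606 -0.690
outer loop
vertex 3.42 -3.257 1.12
vertex 3.894 -3.739 1.816
vertex 3.009 -3.91 1.457
endloop
endfacet
facet normal -0.777 0.178 -0.604
outer loop
vertex 3.42 -3.257 1.12
vertex 3.009 -3.91 1.457
vertex 2.713 -2.179 2.348
endloop
endfacet
facet normal -0.777 0.178 -0.604
outer loop
vertex 2.713 -2.179 2.348
vertex 3.009 -3.91 1.457
vertex 2.302 -2.833 2.684
endloop
endfacet
facet normal -0.398 0.605 0.690
outer loop
vertex 2.713 -2.179 2.348
vertex 2.302 -2.833 2.684
vertex 3.186 -2.661 3.044
endloop
endfacet
facet normal 0.397 -0.605 -0.690
outer loop
vertex 3.009 -3.91 1.457
vertex 3.894 -3.739 1.816
vertex 3.265 -4.434 2.064
endloop
endfacet
facet normal -0.866 -0.496 -0.063
outer loop
vertex 3.009 -3.91 1.457
vertex 3.265 -4.434 2.064
vertex 2.302 -2.833 2.684
endloop
endfacet
facet normal -0.866 -0.496 -0.064
outer loop
vertex 2.302 -2.833 2.684
vertex 3.265 -4.434 2.064
vertex 2.557 -3.357 3.291
endloop
endfacet
facet normal -0.398 0.605 0.690
outer loop
vertex 2.302 -2.833 2.684
vertex 2.557 -3.357 3.291
vertex 3.186 -2.661 3.044
endloop
endfacet
facet normal 0.397 -0.606 -0.689
outer loop
vertex 3.265 -4.434 2.064
vertex 3.894 -3.739 1.816
vertex 3.994 -4.435 2.485
endloop
endfacet
facet normal -0.303 -0.796 0.524
outer loop
vertex 3.265 -4.434 2.064
vertex 3.994 -4.435 2.485
vertex 2.557 -3.357 3.291
endloop
endfacet
facet normal -0.303 -0.796 0.524
outer loop
vertex 2.557 -3.357 3.291
vertex 3.994 -4.435 2.485
vertex 3.286 -3.357 3.712
endloop
endfacet
facet normal -0.398 0.605 0.690
outer loop
vertex 2.557 -3.357 3.291
vertex 3.286 -3.357 3.712
vertex 3.186 -2.661 3.044
endloop
endfacet
facet normal 0.398 -0.606 -0.689
outer loop
vertex 3.994 -4.435 2.485
vertex 3.894 -3.739 1.816
vertex 4.648 -3.911 2.402
endloop
endfacet
facet normal 0.489 -0.496 0.718
outer loop
vertex 3.994 -4.435 2.485
vertex 4.648 -3.911 2.402
vertex 3.286 -3.357 3.712
endloop
endfacet
facet normal 0.489 -0.496 0.718
outer loop
vertex 3.286 -3.357 3.712
vertex 4.648 -3.911 2.402
vertex 3.94 -2.833 3.629
endloop
endfacet
facet normal -0.397 0.605 0.690
outer loop
vertex 3.286 -3.357 3.712
vertex 3.94 -2.833 3.629
vertex 3.186 -2.661 3.044
endloop
endfacet
facet normal 0.398 -0.606 -0.689
outer loop
vertex 4.648 -3.911 2.402
vertex 3.894 -3.739 1.816
vertex 4.734 -3.258 1.878
endloop
endfacet
facet normal 0.912 0.177 0.370
outer loop
vertex 4.648 -3.911 2.402
vertex 4.734 -3.258 1.878
vertex 3.94 -2.833 3.629
endloop
endfacet
facet normal 0.912 0.177 0.371
outer loop
vertex 3.94 -2.833 3.629
vertex 4.734 -3.258 1.878
vertex 4.026 -2.18 3.106
endloop
endfacet
facet normal -0.397 0.605 0.690
outer loop
vertex 3.94 -2.833 3.629
vertex 4.026 -2.18 3.106
vertex 3.186 -2.661 3.044
endloop
endfacet
facet normal -0.275 0.264 -0.924
outer loop
vertex 0.65 -0.38 1.821
vertex 0.13 -0.848 1.842
vertex 0.121 -0.175 2.037
endloop
endfacet
facet normal 0.484 0.712 0.509
outer loop
vertex 0.65 -0.38 1.821
vertex 0.121 -0.175 2.037
vertex 0.51 -1.212 3.118
endloop
endfacet
facet normal -0.276 0.264 -0.924
outer loop
vertex 0.121 -0.175 2.037
vertex 0.13 -0.848 1.842
vertex -0.402 -0.477 2.107
endloop
endfacet
facet normal -0.275 0.642 0.715
outer loop
vertex 0.121 -0.175 2.037
vertex -0.402 -0.477 2.107
vertex 0.51 -1.212 3.118
endloop
endfacet
facet normal -0.277 0.263 -0.924
outer loop
vertex -0.402 -0.477 2.107
vertex 0.13 -0.848 1.842
vertex -0.524 -1.058 1.978
endloop
endfacet
facet normal -0.740 0.006 0.672
outer loop
vertex -0.402 -0.477 2.107
vertex -0.524 -1.058 1.978
vertex 0.51 -1.212 3.118
endloop
endfacet
facet normal -0.277 0.265 -0.924
outer loop
vertex -0.524 -1.058 1.978
vertex 0.13 -0.848 1.842
vertex -0.154 -1.48 1.746
endloop
endfacet
facet normal -0.561 -0.718 0.412
outer loop
vertex -0.524 -1.058 1.978
vertex -0.154 -1.48 1.746
vertex 0.51 -1.212 3.118
endloop
endfacet
facet normal -0.276 0.265 -0.924
outer loop
vertex -0.154 -1.48 1.746
vertex 0.13 -0.848 1.842
vertex 0.429 -1.426 1.587
endloop
endfacet
facet normal 0.127 -0.983 0.131
outer loop
vertex -0.154 -1.48 1.746
vertex 0.429 -1.426 1.587
vertex 0.51 -1.212 3.118
endloop
endfacet
facet normal -0.276 0.265 -0.924
outer loop
vertex 0.429 -1.426 1.587
vertex 0.13 -0.848 1.842
vertex 0.787 -0.937 1.62
endloop
endfacet
facet normal 0.805 -0.592 0.040
outer loop
vertex 0.429 -1.426 1.587
vertex 0.787 -0.937 1.62
vertex 0.51 -1.212 3.118
endloop
endfacet
facet normal -0.276 0.265 -0.924
outer loop
vertex 0.787 -0.937 1.62
vertex 0.13 -0.848 1.842
vertex 0.65 -0.38 1.821
endloop
endfacet
facet normal 0.965 0.162 0.208
outer loop
vertex 0.787 -0.937 1.62
vertex 0.65 -0.38 1.821
vertex 0.51 -1.212 3.118
endloop
endfacet

endsolid


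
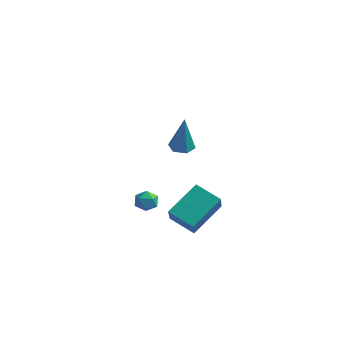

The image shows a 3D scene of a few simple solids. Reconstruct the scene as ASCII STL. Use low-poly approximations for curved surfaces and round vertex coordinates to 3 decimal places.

solid 
facet normal -0.394 0.590 -0.705
outer loop
vertex 1.796 0.129 -2.602
vertex 2.18 1.891 -1.342
vertex 3.185 0.287 -3.247
endloop
endfacet
facet normal -0.175 -0.801 -0.572
outer loop
vertex 3.84 -0.691 -2.078
vertex 1.796 0.129 -2.602
vertex 3.185 0.287 -3.247
endloop
endfacet
facet normal -0.395 0.589 -0.705
outer loop
vertex 3.185 0.287 -3.247
vertex 2.18 1.891 -1.342
vertex 3.569 2.05 -1.988
endloop
endfacet
facet normal 0.902 0.103 -0.419
outer loop
vertex 3.569 2.05 -1.988
vertex 3.84 -0.691 -2.078
vertex 3.185 0.287 -3.247
endloop
endfacet
facet normal -0.902 -0.103 0.419
outer loop
vertex 1.796 0.129 -2.602
vertex 2.835 0.913 -0.173
vertex 2.18 1.891 -1.342
endloop
endfacet
facet normal -0.175 -0.801 -0.573
outer loop
vertex 2.451 -0.85 -1.432
vertex 1.796 0.129 -2.602
vertex 3.84 -0.691 -2.078
endloop
endfacet
facet normal -0.902 -0.103 0.419
outer loop
vertex 2.451 -0.85 -1.432
vertex 2.835 0.913 -0.173
vertex 1.796 0.129 -2.602
endloop
endfacet
facet normal 0.175 0.801 0.572
outer loop
vertex 2.18 1.891 -1.342
vertex 2.835 0.913 -0.173
vertex 3.569 2.05 -1.988
endloop
endfacet
facet normal 0.902 0.103 -0.419
outer loop
vertex 4.224 1.071 -0.818
vertex 3.84 -0.691 -2.078
vertex 3.569 2.05 -1.988
endloop
endfacet
facet normal 0.175 0.801 0.572
outer loop
vertex 3.569 2.05 -1.988
vertex 2.835 0.913 -0.173
vertex 4.224 1.071 -0.818
endloop
endfacet
facet normal 0.395 -0.590 0.704
outer loop
vertex 4.224 1.071 -0.818
vertex 2.451 -0.85 -1.432
vertex 3.84 -0.691 -2.078
endloop
endfacet
facet normal 0.394 -0.589 0.705
outer loop
vertex 2.835 0.913 -0.173
vertex 2.451 -0.85 -1.432
vertex 4.224 1.071 -0.818
endloop
endfacet
facet normal -0.187 0.148 -0.971
outer loop
vertex 3.316 0.195 2.846
vertex 2.728 -0.12 2.911
vertex 2.766 0.543 3.005
endloop
endfacet
facet normal 0.570 0.774 0.276
outer loop
vertex 3.316 0.195 2.846
vertex 2.766 0.543 3.005
vertex 3.132 -0.44 5.009
endloop
endfacet
facet normal -0.187 0.148 -0.971
outer loop
vertex 2.766 0.543 3.005
vertex 2.728 -0.12 2.911
vertex 2.178 0.228 3.07
endloop
endfacet
facet normal -0.378 0.802 0.462
outer loop
vertex 2.766 0.543 3.005
vertex 2.178 0.228 3.07
vertex 3.132 -0.44 5.009
endloop
endfacet
facet normal -0.187 0.148 -0.971
outer loop
vertex 2.178 0.228 3.07
vertex 2.728 -0.12 2.911
vertex 2.14 -0.435 2.976
endloop
endfacet
facet normal -0.899 -0.011 0.438
outer loop
vertex 2.178 0.228 3.07
vertex 2.14 -0.435 2.976
vertex 3.132 -0.44 5.009
endloop
endfacet
facet normal -0.187 0.148 -0.971
outer loop
vertex 2.14 -0.435 2.976
vertex 2.728 -0.12 2.911
vertex 2.691 -0.782 2.817
endloop
endfacet
facet normal -0.471 -0.852 0.228
outer loop
vertex 2.14 -0.435 2.976
vertex 2.691 -0.782 2.817
vertex 3.132 -0.44 5.009
endloop
endfacet
facet normal -0.187 0.148 -0.971
outer loop
vertex 2.691 -0.782 2.817
vertex 2.728 -0.12 2.911
vertex 3.279 -0.467 2.752
endloop
endfacet
facet normal 0.475 -0.879 0.041
outer loop
vertex 2.691 -0.782 2.817
vertex 3.279 -0.467 2.752
vertex 3.132 -0.44 5.009
endloop
endfacet
facet normal -0.187 0.148 -0.971
outer loop
vertex 3.279 -0.467 2.752
vertex 2.728 -0.12 2.911
vertex 3.316 0.195 2.846
endloop
endfacet
facet normal 0.996 -0.065 0.066
outer loop
vertex 3.279 -0.467 2.752
vertex 3.316 0.195 2.846
vertex 3.132 -0.44 5.009
endloop
endfacet
facet normal -0.048 0.740 0.671
outer loop
vertex -0.313 1.031 -1.939
vertex -0.02 0.618 -1.463
vertex 0.378 1.014 -1.871
endloop
endfacet
facet normal 0.023 1.000 0.011
outer loop
vertex -0.313 1.031 -1.939
vertex 0.378 1.014 -1.871
vertex 0.091 1.028 -2.503
endloop
endfacet
facet normal -0.525 0.761 -0.380
outer loop
vertex -0.313 1.031 -1.939
vertex 0.091 1.028 -2.503
vertex -0.484 0.64 -2.486
endloop
endfacet
facet normal -0.935 0.354 0.039
outer loop
vertex -0.313 1.031 -1.939
vertex -0.484 0.64 -2.486
vertex -0.553 0.386 -1.843
endloop
endfacet
facet normal -0.640 0.341 0.689
outer loop
vertex -0.313 1.031 -1.939
vertex -0.553 0.386 -1.843
vertex -0.02 0.618 -1.463
endloop
endfacet
facet normal 0.623 0.735 -0.267
outer loop
vertex 0.091 1.028 -2.503
vertex 0.378 1.014 -1.871
vertex 0.633 0.614 -2.377
endloop
endfacet
facet normal 0.510 0.313 0.801
outer loop
vertex 0.378 1.014 -1.871
vertex -0.02 0.618 -1.463
vertex 0.564 0.36 -1.734
endloop
endfacet
facet normal -0.447 -0.333 0.830
outer loop
vertex -0.02 0.618 -1.463
vertex -0.553 0.386 -1.843
vertex -0.011 -0.028 -1.717
endloop
endfacet
facet normal -0.925 -0.309 -0.221
outer loop
vertex -0.553 0.386 -1.843
vertex -0.484 0.64 -2.486
vertex -0.298 -0.014 -2.349
endloop
endfacet
facet normal -0.263 0.350 -0.899
outer loop
vertex -0.484 0.64 -2.486
vertex 0.091 1.028 -2.503
vertex 0.1 0.382 -2.757
endloop
endfacet
facet normal 0.935 -0.354 -0.039
outer loop
vertex 0.393 -0.031 -2.281
vertex 0.633 0.614 -2.377
vertex 0.564 0.36 -1.734
endloop
endfacet
facet normal 0.525 -0.761 0.380
outer loop
vertex 0.393 -0.031 -2.281
vertex 0.564 0.36 -1.734
vertex -0.011 -0.028 -1.717
endloop
endfacet
facet normal -0.023 -1.000 -0.011
outer loop
vertex 0.393 -0.031 -2.281
vertex -0.011 -0.028 -1.717
vertex -0.298 -0.014 -2.349
endloop
endfacet
facet normal 0.048 -0.740 -0.671
outer loop
vertex 0.393 -0.031 -2.281
vertex -0.298 -0.014 -2.349
vertex 0.1 0.382 -2.757
endloop
endfacet
facet normal 0.640 -0.341 -0.689
outer loop
vertex 0.393 -0.031 -2.281
vertex 0.1 0.382 -2.757
vertex 0.633 0.614 -2.377
endloop
endfacet
facet normal 0.925 0.309 0.221
outer loop
vertex 0.564 0.36 -1.734
vertex 0.633 0.614 -2.377
vertex 0.378 1.014 -1.871
endloop
endfacet
facet normal 0.263 -0.350 0.899
outer loop
vertex -0.011 -0.028 -1.717
vertex 0.564 0.36 -1.734
vertex -0.02 0.618 -1.463
endloop
endfacet
facet normal -0.623 -0.735 0.267
outer loop
vertex -0.298 -0.014 -2.349
vertex -0.011 -0.028 -1.717
vertex -0.553 0.386 -1.843
endloop
endfacet
facet normal -0.510 -0.313 -0.801
outer loop
vertex 0.1 0.382 -2.757
vertex -0.298 -0.014 -2.349
vertex -0.484 0.64 -2.486
endloop
endfacet
facet normal 0.447 0.333 -0.830
outer loop
vertex 0.633 0.614 -2.377
vertex 0.1 0.382 -2.757
vertex 0.091 1.028 -2.503
endloop
endfacet

endsolid


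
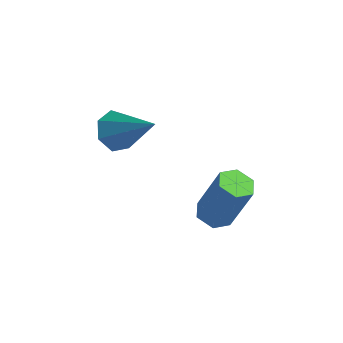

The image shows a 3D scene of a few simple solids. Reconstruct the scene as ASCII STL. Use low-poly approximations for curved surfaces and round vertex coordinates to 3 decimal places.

solid 
facet normal -0.309 -0.189 -0.932
outer loop
vertex 1.407 0.399 -1.482
vertex 0.979 0.886 -1.439
vertex 1.58 0.999 -1.661
endloop
endfacet
facet normal 0.913 -0.333 -0.235
outer loop
vertex 1.407 0.399 -1.482
vertex 1.58 0.999 -1.661
vertex 2.008 0.766 0.336
endloop
endfacet
facet normal 0.913 -0.332 -0.235
outer loop
vertex 2.008 0.766 0.336
vertex 1.58 0.999 -1.661
vertex 2.181 1.367 0.158
endloop
endfacet
facet normal 0.308 0.188 0.933
outer loop
vertex 2.008 0.766 0.336
vertex 2.181 1.367 0.158
vertex 1.581 1.254 0.379
endloop
endfacet
facet normal -0.309 -0.189 -0.932
outer loop
vertex 1.58 0.999 -1.661
vertex 0.979 0.886 -1.439
vertex 1.152 1.487 -1.618
endloop
endfacet
facet normal 0.687 0.634 -0.355
outer loop
vertex 1.58 0.999 -1.661
vertex 1.152 1.487 -1.618
vertex 2.181 1.367 0.158
endloop
endfacet
facet normal 0.687 0.634 -0.355
outer loop
vertex 2.181 1.367 0.158
vertex 1.152 1.487 -1.618
vertex 1.754 1.854 0.201
endloop
endfacet
facet normal 0.308 0.188 0.933
outer loop
vertex 2.181 1.367 0.158
vertex 1.754 1.854 0.201
vertex 1.581 1.254 0.379
endloop
endfacet
facet normal -0.309 -0.189 -0.932
outer loop
vertex 1.152 1.487 -1.618
vertex 0.979 0.886 -1.439
vertex 0.552 1.374 -1.396
endloop
endfacet
facet normal -0.226 0.967 -0.120
outer loop
vertex 1.152 1.487 -1.618
vertex 0.552 1.374 -1.396
vertex 1.754 1.854 0.201
endloop
endfacet
facet normal -0.226 0.967 -0.120
outer loop
vertex 1.754 1.854 0.201
vertex 0.552 1.374 -1.396
vertex 1.153 1.741 0.422
endloop
endfacet
facet normal 0.308 0.188 0.933
outer loop
vertex 1.754 1.854 0.201
vertex 1.153 1.741 0.422
vertex 1.581 1.254 0.379
endloop
endfacet
facet normal -0.308 -0.188 -0.933
outer loop
vertex 0.552 1.374 -1.396
vertex 0.979 0.886 -1.439
vertex 0.379 0.773 -1.218
endloop
endfacet
facet normal -0.913 0.332 0.235
outer loop
vertex 0.552 1.374 -1.396
vertex 0.379 0.773 -1.218
vertex 1.153 1.741 0.422
endloop
endfacet
facet normal -0.913 0.333 0.234
outer loop
vertex 1.153 1.741 0.422
vertex 0.379 0.773 -1.218
vertex 0.98 1.141 0.601
endloop
endfacet
facet normal 0.309 0.189 0.932
outer loop
vertex 1.153 1.741 0.422
vertex 0.98 1.141 0.601
vertex 1.581 1.254 0.379
endloop
endfacet
facet normal -0.308 -0.188 -0.933
outer loop
vertex 0.379 0.773 -1.218
vertex 0.979 0.886 -1.439
vertex 0.806 0.286 -1.261
endloop
endfacet
facet normal -0.687 -0.634 0.355
outer loop
vertex 0.379 0.773 -1.218
vertex 0.806 0.286 -1.261
vertex 0.98 1.141 0.601
endloop
endfacet
facet normal -0.687 -0.634 0.355
outer loop
vertex 0.98 1.141 0.601
vertex 0.806 0.286 -1.261
vertex 1.408 0.653 0.558
endloop
endfacet
facet normal 0.309 0.189 0.932
outer loop
vertex 0.98 1.141 0.601
vertex 1.408 0.653 0.558
vertex 1.581 1.254 0.379
endloop
endfacet
facet normal -0.308 -0.188 -0.933
outer loop
vertex 0.806 0.286 -1.261
vertex 0.979 0.886 -1.439
vertex 1.407 0.399 -1.482
endloop
endfacet
facet normal 0.226 -0.967 0.120
outer loop
vertex 0.806 0.286 -1.261
vertex 1.407 0.399 -1.482
vertex 1.408 0.653 0.558
endloop
endfacet
facet normal 0.227 -0.967 0.120
outer loop
vertex 1.408 0.653 0.558
vertex 1.407 0.399 -1.482
vertex 2.008 0.766 0.336
endloop
endfacet
facet normal 0.309 0.189 0.932
outer loop
vertex 1.408 0.653 0.558
vertex 2.008 0.766 0.336
vertex 1.581 1.254 0.379
endloop
endfacet
facet normal -0.768 -0.109 -0.631
outer loop
vertex -1.158 -0.705 1.707
vertex -1.639 -0.776 2.305
vertex -1.425 -0.136 1.934
endloop
endfacet
facet normal 0.729 0.520 -0.446
outer loop
vertex -1.158 -0.705 1.707
vertex -1.425 -0.136 1.934
vertex -0.141 -0.564 3.535
endloop
endfacet
facet normal -0.768 -0.109 -0.631
outer loop
vertex -1.425 -0.136 1.934
vertex -1.639 -0.776 2.305
vertex -1.853 -0.049 2.44
endloop
endfacet
facet normal 0.257 0.965 0.052
outer loop
vertex -1.425 -0.136 1.934
vertex -1.853 -0.049 2.44
vertex -0.141 -0.564 3.535
endloop
endfacet
facet normal -0.768 -0.109 -0.631
outer loop
vertex -1.853 -0.049 2.44
vertex -1.639 -0.776 2.305
vertex -2.12 -0.509 2.844
endloop
endfacet
facet normal -0.214 0.712 0.669
outer loop
vertex -1.853 -0.049 2.44
vertex -2.12 -0.509 2.844
vertex -0.141 -0.564 3.535
endloop
endfacet
facet normal -0.768 -0.109 -0.631
outer loop
vertex -2.12 -0.509 2.844
vertex -1.639 -0.776 2.305
vertex -2.024 -1.171 2.842
endloop
endfacet
facet normal -0.330 -0.051 0.942
outer loop
vertex -2.12 -0.509 2.844
vertex -2.024 -1.171 2.842
vertex -0.141 -0.564 3.535
endloop
endfacet
facet normal -0.769 -0.108 -0.631
outer loop
vertex -2.024 -1.171 2.842
vertex -1.639 -0.776 2.305
vertex -1.639 -1.535 2.435
endloop
endfacet
facet normal -0.004 -0.747 0.665
outer loop
vertex -2.024 -1.171 2.842
vertex -1.639 -1.535 2.435
vertex -0.141 -0.564 3.535
endloop
endfacet
facet normal -0.768 -0.108 -0.631
outer loop
vertex -1.639 -1.535 2.435
vertex -1.639 -0.776 2.305
vertex -1.253 -1.327 1.93
endloop
endfacet
facet normal 0.520 -0.853 0.046
outer loop
vertex -1.639 -1.535 2.435
vertex -1.253 -1.327 1.93
vertex -0.141 -0.564 3.535
endloop
endfacet
facet normal -0.768 -0.109 -0.631
outer loop
vertex -1.253 -1.327 1.93
vertex -1.639 -0.776 2.305
vertex -1.158 -0.705 1.707
endloop
endfacet
facet normal 0.846 -0.290 -0.448
outer loop
vertex -1.253 -1.327 1.93
vertex -1.158 -0.705 1.707
vertex -0.141 -0.564 3.535
endloop
endfacet

endsolid


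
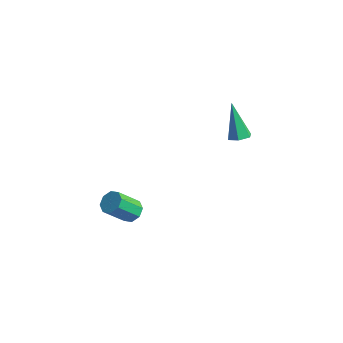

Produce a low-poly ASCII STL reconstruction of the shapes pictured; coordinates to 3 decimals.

solid 
facet normal 0.282 0.610 -0.741
outer loop
vertex -2.369 -2.989 -2.799
vertex -2.884 -2.847 -2.878
vertex -2.48 -2.662 -2.572
endloop
endfacet
facet normal 0.921 0.044 0.387
outer loop
vertex -2.369 -2.989 -2.799
vertex -2.48 -2.662 -2.572
vertex -2.741 -3.795 -1.823
endloop
endfacet
facet normal 0.921 0.043 0.386
outer loop
vertex -2.741 -3.795 -1.823
vertex -2.48 -2.662 -2.572
vertex -2.852 -3.468 -1.595
endloop
endfacet
facet normal -0.282 -0.611 0.739
outer loop
vertex -2.741 -3.795 -1.823
vertex -2.852 -3.468 -1.595
vertex -3.256 -3.653 -1.902
endloop
endfacet
facet normal 0.281 0.611 -0.740
outer loop
vertex -2.48 -2.662 -2.572
vertex -2.884 -2.847 -2.878
vertex -2.827 -2.444 -2.524
endloop
endfacet
facet normal 0.462 0.590 0.662
outer loop
vertex -2.48 -2.662 -2.572
vertex -2.827 -2.444 -2.524
vertex -2.852 -3.468 -1.595
endloop
endfacet
facet normal 0.462 0.590 0.662
outer loop
vertex -2.852 -3.468 -1.595
vertex -2.827 -2.444 -2.524
vertex -3.199 -3.25 -1.547
endloop
endfacet
facet normal -0.282 -0.611 0.739
outer loop
vertex -2.852 -3.468 -1.595
vertex -3.199 -3.25 -1.547
vertex -3.256 -3.653 -1.902
endloop
endfacet
facet normal 0.282 0.610 -0.740
outer loop
vertex -2.827 -2.444 -2.524
vertex -2.884 -2.847 -2.878
vertex -3.208 -2.461 -2.683
endloop
endfacet
facet normal -0.265 0.791 0.551
outer loop
vertex -2.827 -2.444 -2.524
vertex -3.208 -2.461 -2.683
vertex -3.199 -3.25 -1.547
endloop
endfacet
facet normal -0.269 0.790 0.551
outer loop
vertex -3.199 -3.25 -1.547
vertex -3.208 -2.461 -2.683
vertex -3.58 -3.268 -1.707
endloop
endfacet
facet normal -0.282 -0.612 0.739
outer loop
vertex -3.199 -3.25 -1.547
vertex -3.58 -3.268 -1.707
vertex -3.256 -3.653 -1.902
endloop
endfacet
facet normal 0.282 0.611 -0.740
outer loop
vertex -3.208 -2.461 -2.683
vertex -2.884 -2.847 -2.878
vertex -3.399 -2.705 -2.957
endloop
endfacet
facet normal -0.841 0.528 0.116
outer loop
vertex -3.208 -2.461 -2.683
vertex -3.399 -2.705 -2.957
vertex -3.58 -3.268 -1.707
endloop
endfacet
facet normal -0.840 0.529 0.117
outer loop
vertex -3.58 -3.268 -1.707
vertex -3.399 -2.705 -2.957
vertex -3.771 -3.511 -1.981
endloop
endfacet
facet normal -0.282 -0.612 0.739
outer loop
vertex -3.58 -3.268 -1.707
vertex -3.771 -3.511 -1.981
vertex -3.256 -3.653 -1.902
endloop
endfacet
facet normal 0.282 0.611 -0.739
outer loop
vertex -3.399 -2.705 -2.957
vertex -2.884 -2.847 -2.878
vertex -3.288 -3.032 -3.185
endloop
endfacet
facet normal -0.921 -0.043 -0.387
outer loop
vertex -3.399 -2.705 -2.957
vertex -3.288 -3.032 -3.185
vertex -3.771 -3.511 -1.981
endloop
endfacet
facet normal -0.921 -0.044 -0.387
outer loop
vertex -3.771 -3.511 -1.981
vertex -3.288 -3.032 -3.185
vertex -3.66 -3.838 -2.208
endloop
endfacet
facet normal -0.282 -0.610 0.741
outer loop
vertex -3.771 -3.511 -1.981
vertex -3.66 -3.838 -2.208
vertex -3.256 -3.653 -1.902
endloop
endfacet
facet normal 0.282 0.611 -0.739
outer loop
vertex -3.288 -3.032 -3.185
vertex -2.884 -2.847 -2.878
vertex -2.941 -3.25 -3.233
endloop
endfacet
facet normal -0.462 -0.590 -0.662
outer loop
vertex -3.288 -3.032 -3.185
vertex -2.941 -3.25 -3.233
vertex -3.66 -3.838 -2.208
endloop
endfacet
facet normal -0.462 -0.590 -0.662
outer loop
vertex -3.66 -3.838 -2.208
vertex -2.941 -3.25 -3.233
vertex -3.313 -4.056 -2.256
endloop
endfacet
facet normal -0.281 -0.611 0.740
outer loop
vertex -3.66 -3.838 -2.208
vertex -3.313 -4.056 -2.256
vertex -3.256 -3.653 -1.902
endloop
endfacet
facet normal 0.282 0.612 -0.739
outer loop
vertex -2.941 -3.25 -3.233
vertex -2.884 -2.847 -2.878
vertex -2.56 -3.232 -3.073
endloop
endfacet
facet normal 0.268 -0.791 -0.550
outer loop
vertex -2.941 -3.25 -3.233
vertex -2.56 -3.232 -3.073
vertex -3.313 -4.056 -2.256
endloop
endfacet
facet normal 0.266 -0.790 -0.552
outer loop
vertex -3.313 -4.056 -2.256
vertex -2.56 -3.232 -3.073
vertex -2.932 -4.039 -2.097
endloop
endfacet
facet normal -0.282 -0.610 0.740
outer loop
vertex -3.313 -4.056 -2.256
vertex -2.932 -4.039 -2.097
vertex -3.256 -3.653 -1.902
endloop
endfacet
facet normal 0.282 0.612 -0.739
outer loop
vertex -2.56 -3.232 -3.073
vertex -2.884 -2.847 -2.878
vertex -2.369 -2.989 -2.799
endloop
endfacet
facet normal 0.841 -0.529 -0.117
outer loop
vertex -2.56 -3.232 -3.073
vertex -2.369 -2.989 -2.799
vertex -2.932 -4.039 -2.097
endloop
endfacet
facet normal 0.841 -0.528 -0.116
outer loop
vertex -2.932 -4.039 -2.097
vertex -2.369 -2.989 -2.799
vertex -2.741 -3.795 -1.823
endloop
endfacet
facet normal -0.282 -0.611 0.740
outer loop
vertex -2.932 -4.039 -2.097
vertex -2.741 -3.795 -1.823
vertex -3.256 -3.653 -1.902
endloop
endfacet
facet normal 0.419 -0.207 -0.884
outer loop
vertex -0.991 2.129 -0.616
vertex -1.453 2.053 -0.817
vertex -1.244 2.518 -0.827
endloop
endfacet
facet normal 0.632 0.644 0.430
outer loop
vertex -0.991 2.129 -0.616
vertex -1.244 2.518 -0.827
vertex -2.167 2.407 0.697
endloop
endfacet
facet normal 0.416 -0.206 -0.886
outer loop
vertex -1.244 2.518 -0.827
vertex -1.453 2.053 -0.817
vertex -1.707 2.442 -1.027
endloop
endfacet
facet normal -0.153 0.988 -0.021
outer loop
vertex -1.244 2.518 -0.827
vertex -1.707 2.442 -1.027
vertex -2.167 2.407 0.697
endloop
endfacet
facet normal 0.416 -0.206 -0.886
outer loop
vertex -1.707 2.442 -1.027
vertex -1.453 2.053 -0.817
vertex -1.916 1.977 -1.017
endloop
endfacet
facet normal -0.890 0.395 -0.229
outer loop
vertex -1.707 2.442 -1.027
vertex -1.916 1.977 -1.017
vertex -2.167 2.407 0.697
endloop
endfacet
facet normal 0.416 -0.207 -0.885
outer loop
vertex -1.916 1.977 -1.017
vertex -1.453 2.053 -0.817
vertex -1.663 1.588 -0.807
endloop
endfacet
facet normal -0.841 -0.540 0.012
outer loop
vertex -1.916 1.977 -1.017
vertex -1.663 1.588 -0.807
vertex -2.167 2.407 0.697
endloop
endfacet
facet normal 0.418 -0.208 -0.884
outer loop
vertex -1.663 1.588 -0.807
vertex -1.453 2.053 -0.817
vertex -1.2 1.664 -0.606
endloop
endfacet
facet normal -0.056 -0.885 0.463
outer loop
vertex -1.663 1.588 -0.807
vertex -1.2 1.664 -0.606
vertex -2.167 2.407 0.697
endloop
endfacet
facet normal 0.419 -0.207 -0.884
outer loop
vertex -1.2 1.664 -0.606
vertex -1.453 2.053 -0.817
vertex -0.991 2.129 -0.616
endloop
endfacet
facet normal 0.681 -0.292 0.672
outer loop
vertex -1.2 1.664 -0.606
vertex -0.991 2.129 -0.616
vertex -2.167 2.407 0.697
endloop
endfacet

endsolid


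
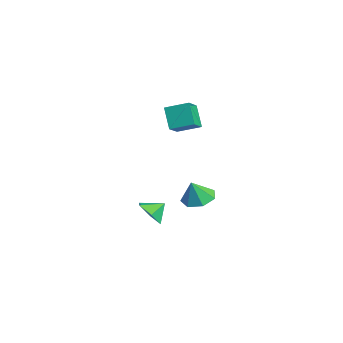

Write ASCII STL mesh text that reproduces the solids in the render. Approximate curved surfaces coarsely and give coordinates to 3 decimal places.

solid 
facet normal -0.223 0.340 -0.914
outer loop
vertex 4.689 2.82 -2.005
vertex 3.667 2.788 -1.767
vertex 4.345 3.58 -1.638
endloop
endfacet
facet normal 0.876 0.180 0.448
outer loop
vertex 4.689 2.82 -2.005
vertex 4.345 3.58 -1.638
vertex 3.993 2.292 -0.433
endloop
endfacet
facet normal -0.224 0.340 -0.913
outer loop
vertex 4.345 3.58 -1.638
vertex 3.667 2.788 -1.767
vertex 3.49 3.743 -1.368
endloop
endfacet
facet normal 0.343 0.590 0.731
outer loop
vertex 4.345 3.58 -1.638
vertex 3.49 3.743 -1.368
vertex 3.993 2.292 -0.433
endloop
endfacet
facet normal -0.224 0.340 -0.913
outer loop
vertex 3.49 3.743 -1.368
vertex 3.667 2.788 -1.767
vertex 2.769 3.188 -1.398
endloop
endfacet
facet normal -0.355 0.416 0.837
outer loop
vertex 3.49 3.743 -1.368
vertex 2.769 3.188 -1.398
vertex 3.993 2.292 -0.433
endloop
endfacet
facet normal -0.224 0.340 -0.913
outer loop
vertex 2.769 3.188 -1.398
vertex 3.667 2.788 -1.767
vertex 2.723 2.331 -1.706
endloop
endfacet
facet normal -0.695 -0.210 0.687
outer loop
vertex 2.769 3.188 -1.398
vertex 2.723 2.331 -1.706
vertex 3.993 2.292 -0.433
endloop
endfacet
facet normal -0.223 0.339 -0.914
outer loop
vertex 2.723 2.331 -1.706
vertex 3.667 2.788 -1.767
vertex 3.389 1.819 -2.059
endloop
endfacet
facet normal -0.420 -0.818 0.394
outer loop
vertex 2.723 2.331 -1.706
vertex 3.389 1.819 -2.059
vertex 3.993 2.292 -0.433
endloop
endfacet
facet normal -0.224 0.340 -0.913
outer loop
vertex 3.389 1.819 -2.059
vertex 3.667 2.788 -1.767
vertex 4.263 2.036 -2.193
endloop
endfacet
facet normal 0.263 -0.948 0.178
outer loop
vertex 3.389 1.819 -2.059
vertex 4.263 2.036 -2.193
vertex 3.993 2.292 -0.433
endloop
endfacet
facet normal -0.223 0.340 -0.913
outer loop
vertex 4.263 2.036 -2.193
vertex 3.667 2.788 -1.767
vertex 4.689 2.82 -2.005
endloop
endfacet
facet normal 0.839 -0.505 0.202
outer loop
vertex 4.263 2.036 -2.193
vertex 4.689 2.82 -2.005
vertex 3.993 2.292 -0.433
endloop
endfacet
facet normal 0.020 -0.778 -0.628
outer loop
vertex 2.764 0.21 -3.379
vertex 1.751 0.391 -3.635
vertex 2.529 0.856 -4.186
endloop
endfacet
facet normal 0.744 0.610 0.272
outer loop
vertex 2.764 0.21 -3.379
vertex 2.529 0.856 -4.186
vertex 1.729 1.269 -2.925
endloop
endfacet
facet normal 0.020 -0.778 -0.628
outer loop
vertex 2.529 0.856 -4.186
vertex 1.751 0.391 -3.635
vertex 1.516 1.037 -4.442
endloop
endfacet
facet normal 0.216 0.960 -0.177
outer loop
vertex 2.529 0.856 -4.186
vertex 1.516 1.037 -4.442
vertex 1.729 1.269 -2.925
endloop
endfacet
facet normal 0.020 -0.778 -0.628
outer loop
vertex 1.516 1.037 -4.442
vertex 1.751 0.391 -3.635
vertex 0.739 0.572 -3.891
endloop
endfacet
facet normal -0.540 0.840 -0.053
outer loop
vertex 1.516 1.037 -4.442
vertex 0.739 0.572 -3.891
vertex 1.729 1.269 -2.925
endloop
endfacet
facet normal 0.020 -0.777 -0.629
outer loop
vertex 0.739 0.572 -3.891
vertex 1.751 0.391 -3.635
vertex 0.974 -0.074 -3.085
endloop
endfacet
facet normal -0.769 0.370 0.521
outer loop
vertex 0.739 0.572 -3.891
vertex 0.974 -0.074 -3.085
vertex 1.729 1.269 -2.925
endloop
endfacet
facet normal 0.020 -0.777 -0.629
outer loop
vertex 0.974 -0.074 -3.085
vertex 1.751 0.391 -3.635
vertex 1.987 -0.255 -2.829
endloop
endfacet
facet normal -0.242 0.020 0.970
outer loop
vertex 0.974 -0.074 -3.085
vertex 1.987 -0.255 -2.829
vertex 1.729 1.269 -2.925
endloop
endfacet
facet normal 0.020 -0.777 -0.629
outer loop
vertex 1.987 -0.255 -2.829
vertex 1.751 0.391 -3.635
vertex 2.764 0.21 -3.379
endloop
endfacet
facet normal 0.515 0.140 0.846
outer loop
vertex 1.987 -0.255 -2.829
vertex 2.764 0.21 -3.379
vertex 1.729 1.269 -2.925
endloop
endfacet
facet normal -0.554 -0.067 0.830
outer loop
vertex 2.023 2.602 4.97
vertex 1.018 3.257 4.352
vertex 1.465 1.294 4.492
endloop
endfacet
facet normal 0.745 -0.485 0.458
outer loop
vertex 2.362 1.403 3.148
vertex 2.023 2.602 4.97
vertex 1.465 1.294 4.492
endloop
endfacet
facet normal -0.554 -0.067 0.830
outer loop
vertex 1.465 1.294 4.492
vertex 1.018 3.257 4.352
vertex 0.459 1.95 3.874
endloop
endfacet
facet normal -0.372 -0.872 -0.319
outer loop
vertex 0.459 1.95 3.874
vertex 2.362 1.403 3.148
vertex 1.465 1.294 4.492
endloop
endfacet
facet normal 0.372 0.872 0.319
outer loop
vertex 2.023 2.602 4.97
vertex 1.915 3.366 3.008
vertex 1.018 3.257 4.352
endloop
endfacet
facet normal 0.744 -0.486 0.458
outer loop
vertex 2.921 2.71 3.626
vertex 2.023 2.602 4.97
vertex 2.362 1.403 3.148
endloop
endfacet
facet normal 0.372 0.872 0.319
outer loop
vertex 2.921 2.71 3.626
vertex 1.915 3.366 3.008
vertex 2.023 2.602 4.97
endloop
endfacet
facet normal -0.745 0.486 -0.458
outer loop
vertex 1.018 3.257 4.352
vertex 1.915 3.366 3.008
vertex 0.459 1.95 3.874
endloop
endfacet
facet normal -0.372 -0.872 -0.319
outer loop
vertex 1.357 2.058 2.53
vertex 2.362 1.403 3.148
vertex 0.459 1.95 3.874
endloop
endfacet
facet normal -0.745 0.485 -0.458
outer loop
vertex 0.459 1.95 3.874
vertex 1.915 3.366 3.008
vertex 1.357 2.058 2.53
endloop
endfacet
facet normal 0.554 0.067 -0.830
outer loop
vertex 1.357 2.058 2.53
vertex 2.921 2.71 3.626
vertex 2.362 1.403 3.148
endloop
endfacet
facet normal 0.554 0.067 -0.830
outer loop
vertex 1.915 3.366 3.008
vertex 2.921 2.71 3.626
vertex 1.357 2.058 2.53
endloop
endfacet

endsolid


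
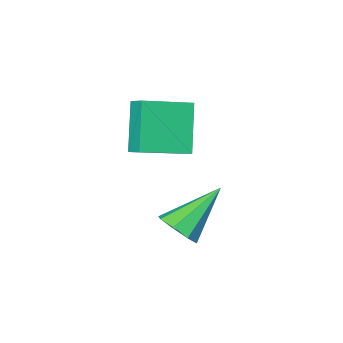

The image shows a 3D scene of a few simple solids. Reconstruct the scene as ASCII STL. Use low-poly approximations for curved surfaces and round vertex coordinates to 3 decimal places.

solid 
facet normal 0.761 0.006 -0.649
outer loop
vertex 2.05 2.415 -0.535
vertex 1.532 2.605 -1.141
vertex 1.983 3.034 -0.608
endloop
endfacet
facet normal 0.353 0.147 0.924
outer loop
vertex 2.05 2.415 -0.535
vertex 1.983 3.034 -0.608
vertex -0.112 2.595 0.261
endloop
endfacet
facet normal 0.761 0.005 -0.648
outer loop
vertex 1.983 3.034 -0.608
vertex 1.532 2.605 -1.141
vertex 1.652 3.403 -0.994
endloop
endfacet
facet normal 0.105 0.762 0.639
outer loop
vertex 1.983 3.034 -0.608
vertex 1.652 3.403 -0.994
vertex -0.112 2.595 0.261
endloop
endfacet
facet normal 0.760 0.005 -0.650
outer loop
vertex 1.652 3.403 -0.994
vertex 1.532 2.605 -1.141
vertex 1.25 3.304 -1.465
endloop
endfacet
facet normal -0.352 0.930 0.105
outer loop
vertex 1.652 3.403 -0.994
vertex 1.25 3.304 -1.465
vertex -0.112 2.595 0.261
endloop
endfacet
facet normal 0.760 0.006 -0.649
outer loop
vertex 1.25 3.304 -1.465
vertex 1.532 2.605 -1.141
vertex 1.013 2.795 -1.747
endloop
endfacet
facet normal -0.750 0.552 -0.365
outer loop
vertex 1.25 3.304 -1.465
vertex 1.013 2.795 -1.747
vertex -0.112 2.595 0.261
endloop
endfacet
facet normal 0.760 0.006 -0.649
outer loop
vertex 1.013 2.795 -1.747
vertex 1.532 2.605 -1.141
vertex 1.08 2.176 -1.674
endloop
endfacet
facet normal -0.856 -0.151 -0.495
outer loop
vertex 1.013 2.795 -1.747
vertex 1.08 2.176 -1.674
vertex -0.112 2.595 0.261
endloop
endfacet
facet normal 0.761 0.004 -0.649
outer loop
vertex 1.08 2.176 -1.674
vertex 1.532 2.605 -1.141
vertex 1.411 1.808 -1.288
endloop
endfacet
facet normal -0.608 -0.766 -0.209
outer loop
vertex 1.08 2.176 -1.674
vertex 1.411 1.808 -1.288
vertex -0.112 2.595 0.261
endloop
endfacet
facet normal 0.761 0.004 -0.649
outer loop
vertex 1.411 1.808 -1.288
vertex 1.532 2.605 -1.141
vertex 1.813 1.907 -0.816
endloop
endfacet
facet normal -0.152 -0.933 0.325
outer loop
vertex 1.411 1.808 -1.288
vertex 1.813 1.907 -0.816
vertex -0.112 2.595 0.261
endloop
endfacet
facet normal 0.761 0.004 -0.649
outer loop
vertex 1.813 1.907 -0.816
vertex 1.532 2.605 -1.141
vertex 2.05 2.415 -0.535
endloop
endfacet
facet normal 0.246 -0.555 0.795
outer loop
vertex 1.813 1.907 -0.816
vertex 2.05 2.415 -0.535
vertex -0.112 2.595 0.261
endloop
endfacet
facet normal -0.327 -0.458 0.826
outer loop
vertex 1.425 0.274 3.645
vertex -0.32 0.667 3.172
vertex 1.372 -0.503 3.193
endloop
endfacet
facet normal 0.943 -0.213 0.256
outer loop
vertex 2.04 0.433 1.508
vertex 1.425 0.274 3.645
vertex 1.372 -0.503 3.193
endloop
endfacet
facet normal -0.327 -0.459 0.826
outer loop
vertex 1.372 -0.503 3.193
vertex -0.32 0.667 3.172
vertex -0.372 -0.11 2.72
endloop
endfacet
facet normal -0.058 -0.863 -0.502
outer loop
vertex -0.372 -0.11 2.72
vertex 2.04 0.433 1.508
vertex 1.372 -0.503 3.193
endloop
endfacet
facet normal 0.058 0.863 0.502
outer loop
vertex 1.425 0.274 3.645
vertex 0.348 1.603 1.487
vertex -0.32 0.667 3.172
endloop
endfacet
facet normal 0.943 -0.212 0.256
outer loop
vertex 2.092 1.21 1.96
vertex 1.425 0.274 3.645
vertex 2.04 0.433 1.508
endloop
endfacet
facet normal 0.058 0.863 0.502
outer loop
vertex 2.092 1.21 1.96
vertex 0.348 1.603 1.487
vertex 1.425 0.274 3.645
endloop
endfacet
facet normal -0.943 0.212 -0.256
outer loop
vertex -0.32 0.667 3.172
vertex 0.348 1.603 1.487
vertex -0.372 -0.11 2.72
endloop
endfacet
facet normal -0.058 -0.863 -0.502
outer loop
vertex 0.295 0.826 1.035
vertex 2.04 0.433 1.508
vertex -0.372 -0.11 2.72
endloop
endfacet
facet normal -0.943 0.213 -0.255
outer loop
vertex -0.372 -0.11 2.72
vertex 0.348 1.603 1.487
vertex 0.295 0.826 1.035
endloop
endfacet
facet normal 0.327 0.459 -0.826
outer loop
vertex 0.295 0.826 1.035
vertex 2.092 1.21 1.96
vertex 2.04 0.433 1.508
endloop
endfacet
facet normal 0.327 0.458 -0.826
outer loop
vertex 0.348 1.603 1.487
vertex 2.092 1.21 1.96
vertex 0.295 0.826 1.035
endloop
endfacet

endsolid


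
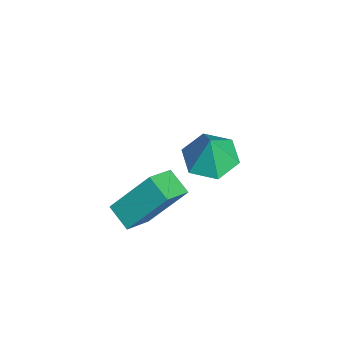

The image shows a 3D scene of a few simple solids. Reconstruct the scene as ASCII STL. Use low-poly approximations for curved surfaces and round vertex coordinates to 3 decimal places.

solid 
facet normal -0.756 -0.497 0.427
outer loop
vertex 1.137 -4.63 -2.948
vertex 1.184 -3.336 -1.359
vertex 0.325 -3.891 -3.526
endloop
endfacet
facet normal -0.022 -0.631 -0.775
outer loop
vertex 1.096 -3.384 -3.961
vertex 1.137 -4.63 -2.948
vertex 0.325 -3.891 -3.526
endloop
endfacet
facet normal -0.756 -0.497 0.427
outer loop
vertex 0.325 -3.891 -3.526
vertex 1.184 -3.336 -1.359
vertex 0.372 -2.597 -1.936
endloop
endfacet
facet normal -0.654 0.596 -0.466
outer loop
vertex 0.372 -2.597 -1.936
vertex 1.096 -3.384 -3.961
vertex 0.325 -3.891 -3.526
endloop
endfacet
facet normal 0.654 -0.596 0.466
outer loop
vertex 1.137 -4.63 -2.948
vertex 1.955 -2.829 -1.794
vertex 1.184 -3.336 -1.359
endloop
endfacet
facet normal -0.023 -0.631 -0.775
outer loop
vertex 1.908 -4.123 -3.384
vertex 1.137 -4.63 -2.948
vertex 1.096 -3.384 -3.961
endloop
endfacet
facet normal 0.655 -0.596 0.465
outer loop
vertex 1.908 -4.123 -3.384
vertex 1.955 -2.829 -1.794
vertex 1.137 -4.63 -2.948
endloop
endfacet
facet normal 0.023 0.631 0.776
outer loop
vertex 1.184 -3.336 -1.359
vertex 1.955 -2.829 -1.794
vertex 0.372 -2.597 -1.936
endloop
endfacet
facet normal -0.655 0.595 -0.466
outer loop
vertex 1.143 -2.09 -2.372
vertex 1.096 -3.384 -3.961
vertex 0.372 -2.597 -1.936
endloop
endfacet
facet normal 0.023 0.631 0.775
outer loop
vertex 0.372 -2.597 -1.936
vertex 1.955 -2.829 -1.794
vertex 1.143 -2.09 -2.372
endloop
endfacet
facet normal 0.756 0.497 -0.427
outer loop
vertex 1.143 -2.09 -2.372
vertex 1.908 -4.123 -3.384
vertex 1.096 -3.384 -3.961
endloop
endfacet
facet normal 0.756 0.497 -0.427
outer loop
vertex 1.955 -2.829 -1.794
vertex 1.908 -4.123 -3.384
vertex 1.143 -2.09 -2.372
endloop
endfacet
facet normal -0.283 0.049 -0.958
outer loop
vertex -1.629 -0.805 -4.903
vertex -2.617 -0.964 -4.619
vertex -2.242 0.004 -4.68
endloop
endfacet
facet normal 0.792 0.507 0.340
outer loop
vertex -1.629 -0.805 -4.903
vertex -2.242 0.004 -4.68
vertex -2.203 -1.036 -3.221
endloop
endfacet
facet normal -0.283 0.049 -0.958
outer loop
vertex -2.242 0.004 -4.68
vertex -2.617 -0.964 -4.619
vertex -3.23 -0.154 -4.396
endloop
endfacet
facet normal 0.036 0.814 0.579
outer loop
vertex -2.242 0.004 -4.68
vertex -3.23 -0.154 -4.396
vertex -2.203 -1.036 -3.221
endloop
endfacet
facet normal -0.283 0.049 -0.958
outer loop
vertex -3.23 -0.154 -4.396
vertex -2.617 -0.964 -4.619
vertex -3.605 -1.122 -4.335
endloop
endfacet
facet normal -0.607 0.282 0.743
outer loop
vertex -3.23 -0.154 -4.396
vertex -3.605 -1.122 -4.335
vertex -2.203 -1.036 -3.221
endloop
endfacet
facet normal -0.283 0.049 -0.958
outer loop
vertex -3.605 -1.122 -4.335
vertex -2.617 -0.964 -4.619
vertex -2.992 -1.932 -4.558
endloop
endfacet
facet normal -0.495 -0.558 0.666
outer loop
vertex -3.605 -1.122 -4.335
vertex -2.992 -1.932 -4.558
vertex -2.203 -1.036 -3.221
endloop
endfacet
facet normal -0.284 0.050 -0.957
outer loop
vertex -2.992 -1.932 -4.558
vertex -2.617 -0.964 -4.619
vertex -2.004 -1.774 -4.843
endloop
endfacet
facet normal 0.261 -0.866 0.426
outer loop
vertex -2.992 -1.932 -4.558
vertex -2.004 -1.774 -4.843
vertex -2.203 -1.036 -3.221
endloop
endfacet
facet normal -0.283 0.050 -0.958
outer loop
vertex -2.004 -1.774 -4.843
vertex -2.617 -0.964 -4.619
vertex -1.629 -0.805 -4.903
endloop
endfacet
facet normal 0.905 -0.334 0.263
outer loop
vertex -2.004 -1.774 -4.843
vertex -1.629 -0.805 -4.903
vertex -2.203 -1.036 -3.221
endloop
endfacet

endsolid
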